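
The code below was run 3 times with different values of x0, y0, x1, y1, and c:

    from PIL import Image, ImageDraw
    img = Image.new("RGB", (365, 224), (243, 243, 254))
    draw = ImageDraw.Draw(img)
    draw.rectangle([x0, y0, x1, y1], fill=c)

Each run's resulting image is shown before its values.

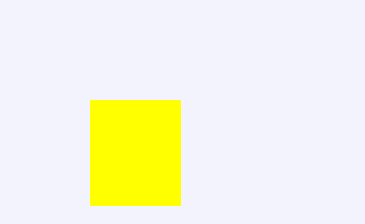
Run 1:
x0 = 90; y0 = 100; x1 = 180; y1 = 205; c = 'yellow'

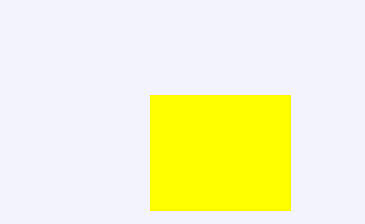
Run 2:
x0 = 150
y0 = 95
x1 = 290
y1 = 210
c = 'yellow'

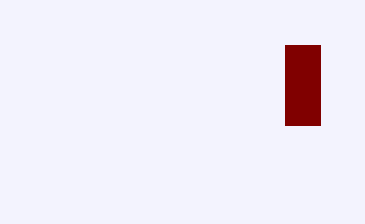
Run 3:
x0 = 285
y0 = 45
x1 = 320
y1 = 125
c = 'maroon'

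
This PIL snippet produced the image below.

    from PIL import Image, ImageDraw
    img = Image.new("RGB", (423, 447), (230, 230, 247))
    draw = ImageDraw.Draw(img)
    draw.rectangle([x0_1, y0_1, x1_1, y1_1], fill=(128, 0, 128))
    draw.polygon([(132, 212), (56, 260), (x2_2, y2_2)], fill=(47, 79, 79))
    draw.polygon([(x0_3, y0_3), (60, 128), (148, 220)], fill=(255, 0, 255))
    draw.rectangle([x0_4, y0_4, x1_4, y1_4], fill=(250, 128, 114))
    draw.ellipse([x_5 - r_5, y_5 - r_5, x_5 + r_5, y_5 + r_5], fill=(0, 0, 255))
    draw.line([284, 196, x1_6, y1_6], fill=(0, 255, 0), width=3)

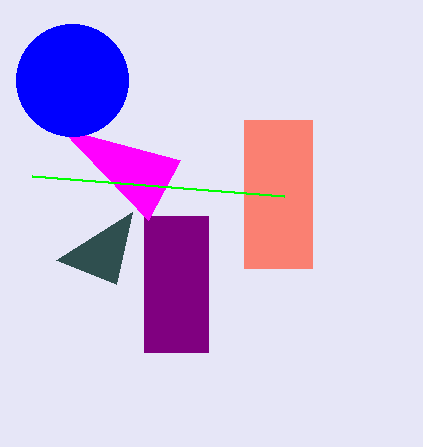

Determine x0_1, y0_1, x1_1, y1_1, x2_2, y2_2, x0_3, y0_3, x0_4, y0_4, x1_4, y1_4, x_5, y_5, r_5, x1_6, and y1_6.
x0_1 = 144
y0_1 = 216
x1_1 = 208
y1_1 = 352
x2_2 = 116
y2_2 = 284
x0_3 = 180
y0_3 = 160
x0_4 = 244
y0_4 = 120
x1_4 = 312
y1_4 = 268
x_5 = 72
y_5 = 80
r_5 = 56
x1_6 = 32
y1_6 = 176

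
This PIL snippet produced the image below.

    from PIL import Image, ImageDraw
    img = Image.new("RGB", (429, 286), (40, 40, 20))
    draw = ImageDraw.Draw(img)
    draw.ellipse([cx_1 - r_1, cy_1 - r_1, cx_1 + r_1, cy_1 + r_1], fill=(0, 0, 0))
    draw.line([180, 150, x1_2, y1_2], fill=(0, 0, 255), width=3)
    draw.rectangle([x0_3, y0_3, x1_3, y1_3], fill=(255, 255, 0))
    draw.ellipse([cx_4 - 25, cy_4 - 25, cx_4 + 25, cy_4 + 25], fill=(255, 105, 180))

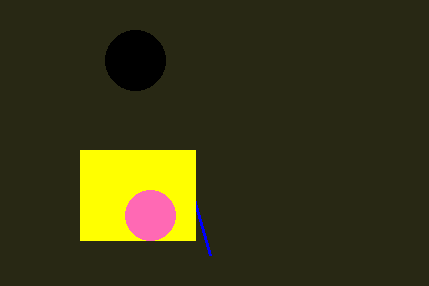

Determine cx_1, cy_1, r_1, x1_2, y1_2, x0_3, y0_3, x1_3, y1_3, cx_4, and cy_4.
cx_1 = 135
cy_1 = 60
r_1 = 30
x1_2 = 210
y1_2 = 255
x0_3 = 80
y0_3 = 150
x1_3 = 195
y1_3 = 240
cx_4 = 150
cy_4 = 215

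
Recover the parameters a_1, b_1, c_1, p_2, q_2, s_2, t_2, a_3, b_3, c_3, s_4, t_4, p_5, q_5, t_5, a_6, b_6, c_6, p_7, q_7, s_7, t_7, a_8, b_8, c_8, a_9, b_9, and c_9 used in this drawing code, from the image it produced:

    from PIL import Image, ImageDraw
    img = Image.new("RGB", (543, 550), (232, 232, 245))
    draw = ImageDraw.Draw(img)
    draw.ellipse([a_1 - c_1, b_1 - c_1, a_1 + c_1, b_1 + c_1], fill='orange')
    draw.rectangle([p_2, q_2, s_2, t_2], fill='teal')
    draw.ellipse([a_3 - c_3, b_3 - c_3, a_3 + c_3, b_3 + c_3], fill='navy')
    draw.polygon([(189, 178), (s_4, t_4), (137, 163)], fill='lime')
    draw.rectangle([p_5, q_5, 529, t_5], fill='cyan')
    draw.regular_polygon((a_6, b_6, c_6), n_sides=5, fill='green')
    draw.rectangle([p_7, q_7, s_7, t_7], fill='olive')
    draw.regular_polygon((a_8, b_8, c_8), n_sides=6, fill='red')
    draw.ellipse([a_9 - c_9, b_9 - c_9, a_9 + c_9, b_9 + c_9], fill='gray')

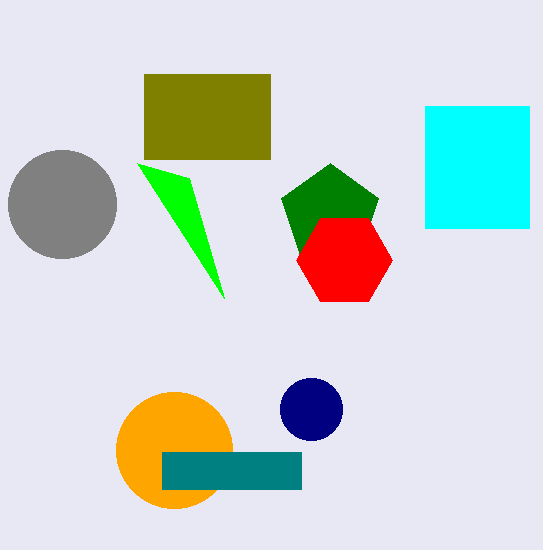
a_1 = 174, b_1 = 450, c_1 = 58, p_2 = 162, q_2 = 452, s_2 = 301, t_2 = 489, a_3 = 311, b_3 = 409, c_3 = 31, s_4 = 224, t_4 = 298, p_5 = 425, q_5 = 106, t_5 = 228, a_6 = 330, b_6 = 214, c_6 = 51, p_7 = 144, q_7 = 74, s_7 = 270, t_7 = 159, a_8 = 344, b_8 = 260, c_8 = 48, a_9 = 62, b_9 = 204, c_9 = 54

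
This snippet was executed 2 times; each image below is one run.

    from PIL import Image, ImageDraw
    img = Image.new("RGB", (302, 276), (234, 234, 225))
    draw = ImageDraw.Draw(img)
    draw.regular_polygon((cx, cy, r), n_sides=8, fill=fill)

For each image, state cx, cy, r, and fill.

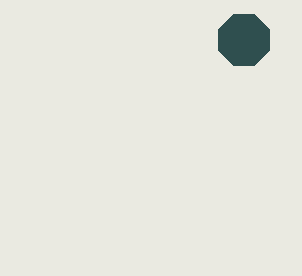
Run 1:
cx = 244
cy = 40
r = 28
fill = 'darkslategray'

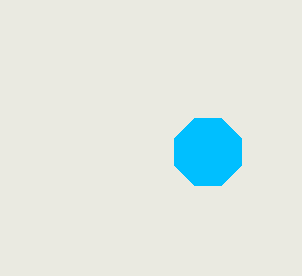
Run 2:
cx = 208, cy = 152, r = 36, fill = 'deepskyblue'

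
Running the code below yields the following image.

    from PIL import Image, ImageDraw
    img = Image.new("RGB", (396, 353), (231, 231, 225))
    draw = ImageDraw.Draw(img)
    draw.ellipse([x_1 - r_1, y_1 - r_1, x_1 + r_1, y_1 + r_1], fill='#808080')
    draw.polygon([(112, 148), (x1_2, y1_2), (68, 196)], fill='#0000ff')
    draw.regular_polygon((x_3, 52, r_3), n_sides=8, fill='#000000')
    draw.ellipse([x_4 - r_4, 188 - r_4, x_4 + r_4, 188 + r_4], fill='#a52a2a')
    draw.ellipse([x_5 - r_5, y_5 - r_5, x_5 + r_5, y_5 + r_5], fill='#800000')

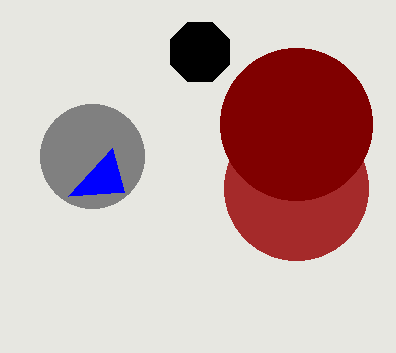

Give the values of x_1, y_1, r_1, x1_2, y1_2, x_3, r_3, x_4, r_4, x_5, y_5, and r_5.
x_1 = 92; y_1 = 156; r_1 = 52; x1_2 = 124; y1_2 = 192; x_3 = 200; r_3 = 32; x_4 = 296; r_4 = 72; x_5 = 296; y_5 = 124; r_5 = 76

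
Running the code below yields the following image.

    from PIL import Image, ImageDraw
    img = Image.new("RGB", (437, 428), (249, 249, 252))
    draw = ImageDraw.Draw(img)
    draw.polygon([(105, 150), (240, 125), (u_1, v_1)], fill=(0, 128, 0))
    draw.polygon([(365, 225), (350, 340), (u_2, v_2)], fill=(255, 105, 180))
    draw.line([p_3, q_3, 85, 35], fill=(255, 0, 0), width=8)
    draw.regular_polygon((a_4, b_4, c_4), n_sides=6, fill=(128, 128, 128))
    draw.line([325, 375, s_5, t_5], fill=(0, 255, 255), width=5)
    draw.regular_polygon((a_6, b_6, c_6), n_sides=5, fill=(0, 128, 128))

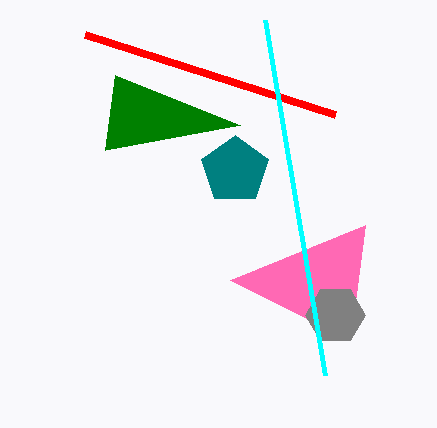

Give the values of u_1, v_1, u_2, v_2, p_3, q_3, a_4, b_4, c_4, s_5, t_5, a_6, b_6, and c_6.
u_1 = 115; v_1 = 75; u_2 = 230; v_2 = 280; p_3 = 335; q_3 = 115; a_4 = 335; b_4 = 315; c_4 = 30; s_5 = 265; t_5 = 20; a_6 = 235; b_6 = 170; c_6 = 35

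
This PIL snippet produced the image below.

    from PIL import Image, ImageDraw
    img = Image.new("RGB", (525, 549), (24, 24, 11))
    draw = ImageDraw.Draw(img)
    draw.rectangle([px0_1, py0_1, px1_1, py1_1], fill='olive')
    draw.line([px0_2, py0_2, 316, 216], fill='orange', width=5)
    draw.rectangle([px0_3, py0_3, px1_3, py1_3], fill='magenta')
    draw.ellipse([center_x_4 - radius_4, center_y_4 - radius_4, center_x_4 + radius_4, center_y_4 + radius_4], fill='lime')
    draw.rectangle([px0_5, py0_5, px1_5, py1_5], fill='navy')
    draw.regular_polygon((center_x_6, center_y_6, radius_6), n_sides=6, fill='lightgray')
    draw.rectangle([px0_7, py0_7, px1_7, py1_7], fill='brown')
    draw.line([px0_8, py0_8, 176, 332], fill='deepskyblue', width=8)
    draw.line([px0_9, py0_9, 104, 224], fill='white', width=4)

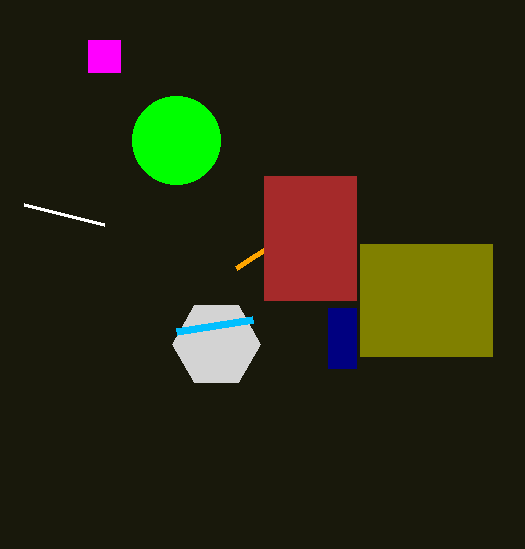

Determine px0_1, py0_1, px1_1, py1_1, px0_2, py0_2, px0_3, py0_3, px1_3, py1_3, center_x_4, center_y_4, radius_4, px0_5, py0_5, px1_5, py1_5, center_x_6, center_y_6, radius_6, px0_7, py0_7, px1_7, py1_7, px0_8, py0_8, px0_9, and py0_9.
px0_1 = 360; py0_1 = 244; px1_1 = 492; py1_1 = 356; px0_2 = 236; py0_2 = 268; px0_3 = 88; py0_3 = 40; px1_3 = 120; py1_3 = 72; center_x_4 = 176; center_y_4 = 140; radius_4 = 44; px0_5 = 328; py0_5 = 308; px1_5 = 356; py1_5 = 368; center_x_6 = 216; center_y_6 = 344; radius_6 = 44; px0_7 = 264; py0_7 = 176; px1_7 = 356; py1_7 = 300; px0_8 = 252; py0_8 = 320; px0_9 = 24; py0_9 = 204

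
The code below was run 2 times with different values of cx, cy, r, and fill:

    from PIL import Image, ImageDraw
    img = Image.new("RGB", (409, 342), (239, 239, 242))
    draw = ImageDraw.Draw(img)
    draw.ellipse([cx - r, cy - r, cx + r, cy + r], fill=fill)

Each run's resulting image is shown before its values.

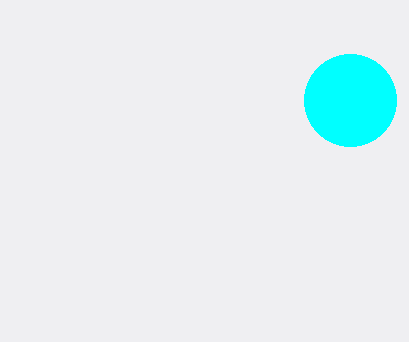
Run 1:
cx = 350; cy = 100; r = 46; fill = 'cyan'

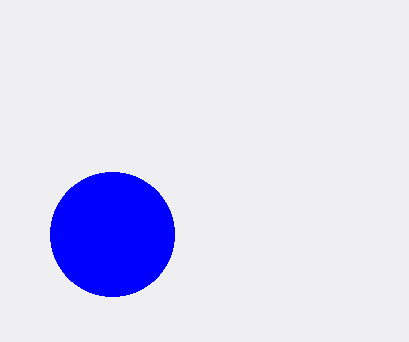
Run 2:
cx = 112; cy = 234; r = 62; fill = 'blue'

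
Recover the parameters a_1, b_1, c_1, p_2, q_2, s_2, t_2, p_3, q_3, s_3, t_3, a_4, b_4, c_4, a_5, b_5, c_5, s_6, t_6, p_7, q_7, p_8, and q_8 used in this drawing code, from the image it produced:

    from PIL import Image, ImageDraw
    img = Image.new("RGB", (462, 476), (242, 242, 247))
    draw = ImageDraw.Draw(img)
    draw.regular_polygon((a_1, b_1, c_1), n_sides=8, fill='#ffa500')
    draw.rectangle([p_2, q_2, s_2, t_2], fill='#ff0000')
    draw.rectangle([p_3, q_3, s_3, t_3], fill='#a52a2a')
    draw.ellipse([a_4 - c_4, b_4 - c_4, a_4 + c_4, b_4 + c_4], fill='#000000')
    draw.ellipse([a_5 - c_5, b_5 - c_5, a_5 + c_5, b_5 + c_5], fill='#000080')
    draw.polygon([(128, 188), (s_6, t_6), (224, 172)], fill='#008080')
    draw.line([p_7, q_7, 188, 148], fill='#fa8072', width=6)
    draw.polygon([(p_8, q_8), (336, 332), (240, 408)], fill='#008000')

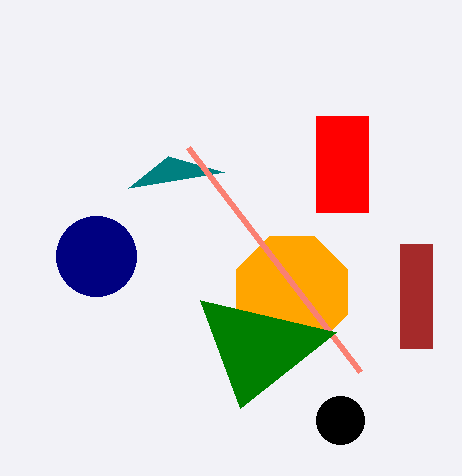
a_1 = 292
b_1 = 292
c_1 = 60
p_2 = 316
q_2 = 116
s_2 = 368
t_2 = 212
p_3 = 400
q_3 = 244
s_3 = 432
t_3 = 348
a_4 = 340
b_4 = 420
c_4 = 24
a_5 = 96
b_5 = 256
c_5 = 40
s_6 = 168
t_6 = 156
p_7 = 360
q_7 = 372
p_8 = 200
q_8 = 300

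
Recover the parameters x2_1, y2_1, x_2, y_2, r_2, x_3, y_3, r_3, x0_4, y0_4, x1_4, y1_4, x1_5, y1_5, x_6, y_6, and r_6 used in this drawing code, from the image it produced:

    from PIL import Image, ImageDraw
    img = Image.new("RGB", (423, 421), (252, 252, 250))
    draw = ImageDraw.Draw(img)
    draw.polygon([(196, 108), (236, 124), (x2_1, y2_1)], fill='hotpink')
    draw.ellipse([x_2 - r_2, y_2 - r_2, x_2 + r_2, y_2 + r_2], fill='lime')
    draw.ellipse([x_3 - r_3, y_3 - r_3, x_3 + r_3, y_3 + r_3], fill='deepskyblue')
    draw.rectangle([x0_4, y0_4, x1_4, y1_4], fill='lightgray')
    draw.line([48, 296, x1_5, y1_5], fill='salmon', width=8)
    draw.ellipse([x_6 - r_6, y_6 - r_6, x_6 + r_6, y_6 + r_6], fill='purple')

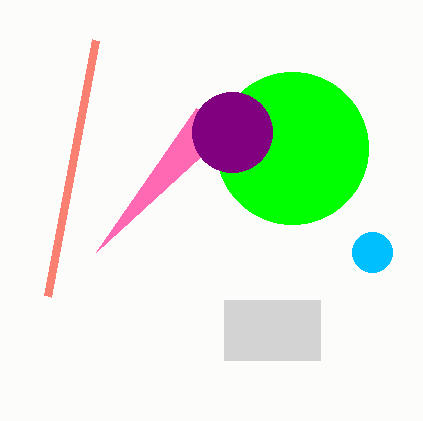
x2_1 = 96, y2_1 = 252, x_2 = 292, y_2 = 148, r_2 = 76, x_3 = 372, y_3 = 252, r_3 = 20, x0_4 = 224, y0_4 = 300, x1_4 = 320, y1_4 = 360, x1_5 = 96, y1_5 = 40, x_6 = 232, y_6 = 132, r_6 = 40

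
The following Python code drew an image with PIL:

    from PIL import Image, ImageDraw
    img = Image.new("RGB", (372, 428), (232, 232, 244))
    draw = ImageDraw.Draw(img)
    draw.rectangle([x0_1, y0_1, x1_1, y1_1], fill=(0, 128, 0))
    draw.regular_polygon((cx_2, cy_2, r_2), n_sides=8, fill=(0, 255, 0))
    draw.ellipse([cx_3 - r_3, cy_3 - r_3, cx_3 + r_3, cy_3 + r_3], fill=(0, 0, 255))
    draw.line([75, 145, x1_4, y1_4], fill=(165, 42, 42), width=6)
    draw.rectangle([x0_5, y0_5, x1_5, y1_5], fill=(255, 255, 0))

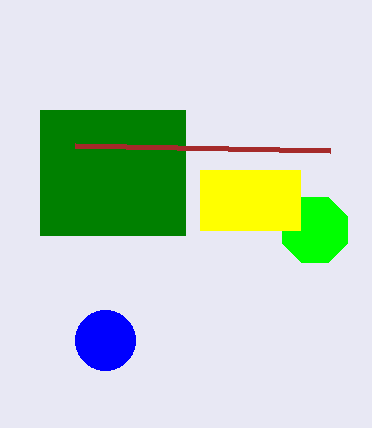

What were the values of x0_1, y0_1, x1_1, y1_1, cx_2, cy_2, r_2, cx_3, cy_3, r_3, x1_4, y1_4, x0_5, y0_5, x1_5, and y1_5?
x0_1 = 40; y0_1 = 110; x1_1 = 185; y1_1 = 235; cx_2 = 315; cy_2 = 230; r_2 = 35; cx_3 = 105; cy_3 = 340; r_3 = 30; x1_4 = 330; y1_4 = 150; x0_5 = 200; y0_5 = 170; x1_5 = 300; y1_5 = 230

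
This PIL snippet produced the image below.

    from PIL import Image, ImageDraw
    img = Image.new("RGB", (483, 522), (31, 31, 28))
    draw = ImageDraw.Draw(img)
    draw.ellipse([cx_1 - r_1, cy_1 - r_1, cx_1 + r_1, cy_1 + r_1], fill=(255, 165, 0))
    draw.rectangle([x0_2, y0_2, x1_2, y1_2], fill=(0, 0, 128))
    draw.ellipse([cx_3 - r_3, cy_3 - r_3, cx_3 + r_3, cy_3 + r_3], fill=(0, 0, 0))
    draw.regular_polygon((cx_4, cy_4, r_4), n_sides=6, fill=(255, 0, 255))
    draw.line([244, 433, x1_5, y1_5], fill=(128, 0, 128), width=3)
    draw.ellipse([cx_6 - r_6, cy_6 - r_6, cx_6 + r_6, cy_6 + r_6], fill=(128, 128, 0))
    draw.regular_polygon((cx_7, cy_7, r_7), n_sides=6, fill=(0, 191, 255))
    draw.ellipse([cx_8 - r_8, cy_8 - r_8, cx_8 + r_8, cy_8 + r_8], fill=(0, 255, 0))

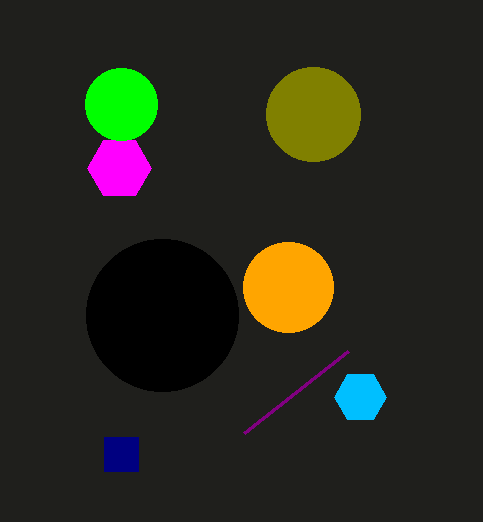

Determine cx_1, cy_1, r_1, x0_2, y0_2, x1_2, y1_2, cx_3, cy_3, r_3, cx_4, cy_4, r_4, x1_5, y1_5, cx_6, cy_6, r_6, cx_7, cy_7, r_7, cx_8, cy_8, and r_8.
cx_1 = 288; cy_1 = 287; r_1 = 45; x0_2 = 104; y0_2 = 437; x1_2 = 138; y1_2 = 471; cx_3 = 162; cy_3 = 315; r_3 = 76; cx_4 = 119; cy_4 = 168; r_4 = 32; x1_5 = 348; y1_5 = 351; cx_6 = 313; cy_6 = 114; r_6 = 47; cx_7 = 360; cy_7 = 397; r_7 = 26; cx_8 = 121; cy_8 = 104; r_8 = 36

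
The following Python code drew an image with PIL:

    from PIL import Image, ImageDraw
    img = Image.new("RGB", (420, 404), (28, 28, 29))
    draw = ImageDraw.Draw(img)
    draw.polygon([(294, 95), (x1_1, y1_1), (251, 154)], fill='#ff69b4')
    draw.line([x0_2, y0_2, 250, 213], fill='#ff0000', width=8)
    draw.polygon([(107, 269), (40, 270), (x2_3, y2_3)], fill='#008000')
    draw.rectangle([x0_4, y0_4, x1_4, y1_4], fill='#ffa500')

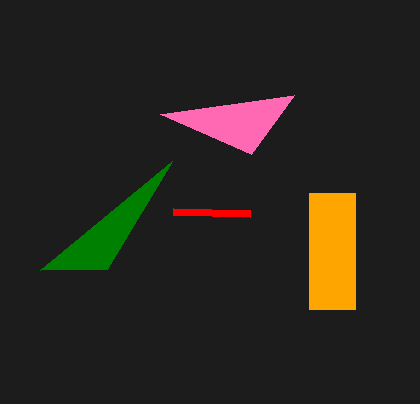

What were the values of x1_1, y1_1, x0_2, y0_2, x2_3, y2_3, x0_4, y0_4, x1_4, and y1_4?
x1_1 = 160; y1_1 = 114; x0_2 = 173; y0_2 = 211; x2_3 = 172; y2_3 = 161; x0_4 = 309; y0_4 = 193; x1_4 = 355; y1_4 = 309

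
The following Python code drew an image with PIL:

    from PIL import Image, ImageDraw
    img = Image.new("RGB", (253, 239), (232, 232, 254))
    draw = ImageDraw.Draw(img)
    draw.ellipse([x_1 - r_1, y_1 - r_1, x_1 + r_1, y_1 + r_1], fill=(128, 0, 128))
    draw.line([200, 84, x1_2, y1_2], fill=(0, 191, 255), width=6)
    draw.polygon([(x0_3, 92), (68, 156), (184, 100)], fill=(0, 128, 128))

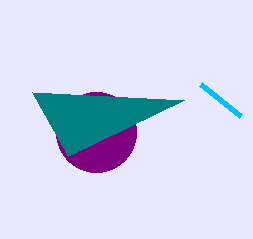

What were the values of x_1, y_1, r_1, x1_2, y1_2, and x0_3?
x_1 = 96; y_1 = 132; r_1 = 40; x1_2 = 240; y1_2 = 116; x0_3 = 32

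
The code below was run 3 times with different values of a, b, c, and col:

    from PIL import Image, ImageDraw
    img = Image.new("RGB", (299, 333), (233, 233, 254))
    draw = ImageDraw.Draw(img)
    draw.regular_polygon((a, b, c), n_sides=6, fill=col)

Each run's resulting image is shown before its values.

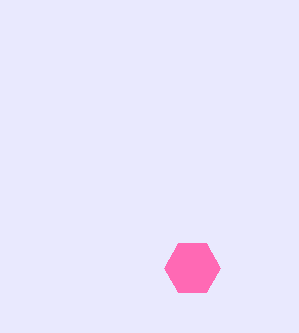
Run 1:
a = 192; b = 268; c = 28; col = 'hotpink'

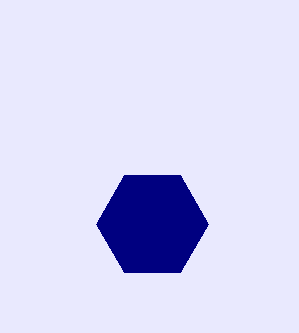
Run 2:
a = 152; b = 224; c = 56; col = 'navy'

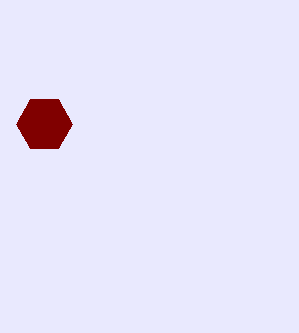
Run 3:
a = 44; b = 124; c = 28; col = 'maroon'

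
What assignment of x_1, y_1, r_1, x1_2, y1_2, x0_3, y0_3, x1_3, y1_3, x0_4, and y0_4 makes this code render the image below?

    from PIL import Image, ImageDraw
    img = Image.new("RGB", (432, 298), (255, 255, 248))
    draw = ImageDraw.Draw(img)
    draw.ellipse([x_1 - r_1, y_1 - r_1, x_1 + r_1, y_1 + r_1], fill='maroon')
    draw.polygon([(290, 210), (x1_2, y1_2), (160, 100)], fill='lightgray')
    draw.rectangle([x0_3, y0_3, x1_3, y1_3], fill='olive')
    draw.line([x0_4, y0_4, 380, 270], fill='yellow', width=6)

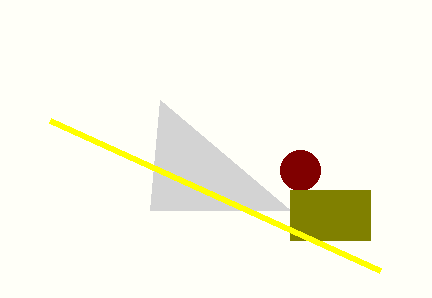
x_1 = 300, y_1 = 170, r_1 = 20, x1_2 = 150, y1_2 = 210, x0_3 = 290, y0_3 = 190, x1_3 = 370, y1_3 = 240, x0_4 = 50, y0_4 = 120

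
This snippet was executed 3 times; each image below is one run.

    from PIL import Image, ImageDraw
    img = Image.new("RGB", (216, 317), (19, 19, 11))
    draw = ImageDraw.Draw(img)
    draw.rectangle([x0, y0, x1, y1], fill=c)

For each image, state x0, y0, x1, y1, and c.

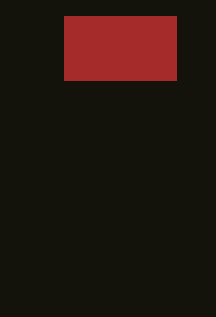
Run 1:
x0 = 64
y0 = 16
x1 = 176
y1 = 80
c = 'brown'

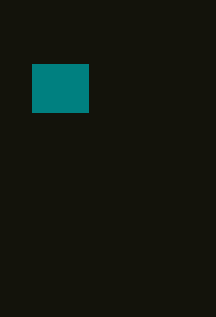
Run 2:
x0 = 32, y0 = 64, x1 = 88, y1 = 112, c = 'teal'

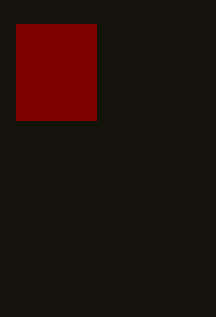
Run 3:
x0 = 16, y0 = 24, x1 = 96, y1 = 120, c = 'maroon'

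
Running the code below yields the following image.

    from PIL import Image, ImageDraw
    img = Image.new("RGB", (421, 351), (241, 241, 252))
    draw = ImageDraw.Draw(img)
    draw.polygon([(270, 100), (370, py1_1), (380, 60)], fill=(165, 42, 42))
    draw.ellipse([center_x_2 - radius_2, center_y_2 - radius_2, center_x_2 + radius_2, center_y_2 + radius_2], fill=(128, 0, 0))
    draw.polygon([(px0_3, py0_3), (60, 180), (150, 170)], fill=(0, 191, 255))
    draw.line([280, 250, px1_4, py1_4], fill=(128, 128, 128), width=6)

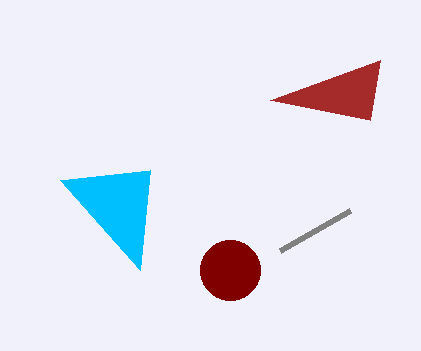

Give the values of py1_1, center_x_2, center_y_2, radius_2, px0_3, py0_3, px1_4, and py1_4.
py1_1 = 120; center_x_2 = 230; center_y_2 = 270; radius_2 = 30; px0_3 = 140; py0_3 = 270; px1_4 = 350; py1_4 = 210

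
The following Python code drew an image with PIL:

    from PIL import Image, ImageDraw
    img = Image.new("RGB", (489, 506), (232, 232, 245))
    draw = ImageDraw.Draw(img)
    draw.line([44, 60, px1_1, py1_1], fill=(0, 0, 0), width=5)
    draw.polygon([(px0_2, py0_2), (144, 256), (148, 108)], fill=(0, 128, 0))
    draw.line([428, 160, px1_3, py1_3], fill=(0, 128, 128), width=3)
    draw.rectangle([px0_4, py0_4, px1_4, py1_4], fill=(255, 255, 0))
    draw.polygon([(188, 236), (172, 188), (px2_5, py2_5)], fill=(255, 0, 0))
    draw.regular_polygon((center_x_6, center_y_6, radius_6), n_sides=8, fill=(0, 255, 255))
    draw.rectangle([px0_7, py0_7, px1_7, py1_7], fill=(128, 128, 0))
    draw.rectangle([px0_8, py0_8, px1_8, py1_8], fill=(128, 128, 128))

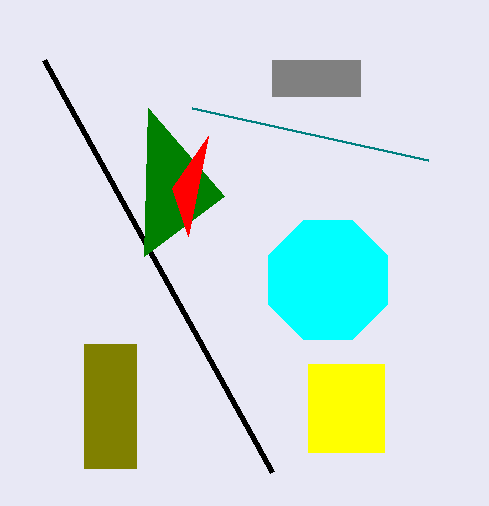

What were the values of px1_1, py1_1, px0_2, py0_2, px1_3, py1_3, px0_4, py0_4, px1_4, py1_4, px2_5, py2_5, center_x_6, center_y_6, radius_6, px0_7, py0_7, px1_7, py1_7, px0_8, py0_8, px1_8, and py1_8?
px1_1 = 272; py1_1 = 472; px0_2 = 224; py0_2 = 196; px1_3 = 192; py1_3 = 108; px0_4 = 308; py0_4 = 364; px1_4 = 384; py1_4 = 452; px2_5 = 208; py2_5 = 136; center_x_6 = 328; center_y_6 = 280; radius_6 = 64; px0_7 = 84; py0_7 = 344; px1_7 = 136; py1_7 = 468; px0_8 = 272; py0_8 = 60; px1_8 = 360; py1_8 = 96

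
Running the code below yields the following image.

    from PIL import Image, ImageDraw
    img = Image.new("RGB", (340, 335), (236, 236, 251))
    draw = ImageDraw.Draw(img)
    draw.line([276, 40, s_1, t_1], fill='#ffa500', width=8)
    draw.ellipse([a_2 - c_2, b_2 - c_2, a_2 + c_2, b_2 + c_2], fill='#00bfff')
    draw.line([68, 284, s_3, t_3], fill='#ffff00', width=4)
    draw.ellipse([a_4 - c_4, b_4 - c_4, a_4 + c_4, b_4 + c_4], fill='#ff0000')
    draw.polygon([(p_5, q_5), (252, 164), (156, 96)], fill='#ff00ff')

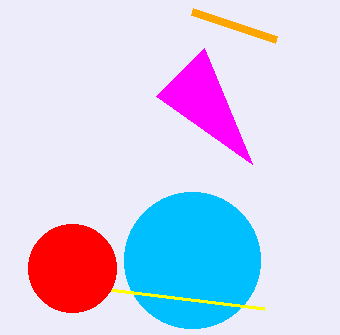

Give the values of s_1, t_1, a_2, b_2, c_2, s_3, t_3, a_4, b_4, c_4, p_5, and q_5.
s_1 = 192
t_1 = 12
a_2 = 192
b_2 = 260
c_2 = 68
s_3 = 264
t_3 = 308
a_4 = 72
b_4 = 268
c_4 = 44
p_5 = 204
q_5 = 48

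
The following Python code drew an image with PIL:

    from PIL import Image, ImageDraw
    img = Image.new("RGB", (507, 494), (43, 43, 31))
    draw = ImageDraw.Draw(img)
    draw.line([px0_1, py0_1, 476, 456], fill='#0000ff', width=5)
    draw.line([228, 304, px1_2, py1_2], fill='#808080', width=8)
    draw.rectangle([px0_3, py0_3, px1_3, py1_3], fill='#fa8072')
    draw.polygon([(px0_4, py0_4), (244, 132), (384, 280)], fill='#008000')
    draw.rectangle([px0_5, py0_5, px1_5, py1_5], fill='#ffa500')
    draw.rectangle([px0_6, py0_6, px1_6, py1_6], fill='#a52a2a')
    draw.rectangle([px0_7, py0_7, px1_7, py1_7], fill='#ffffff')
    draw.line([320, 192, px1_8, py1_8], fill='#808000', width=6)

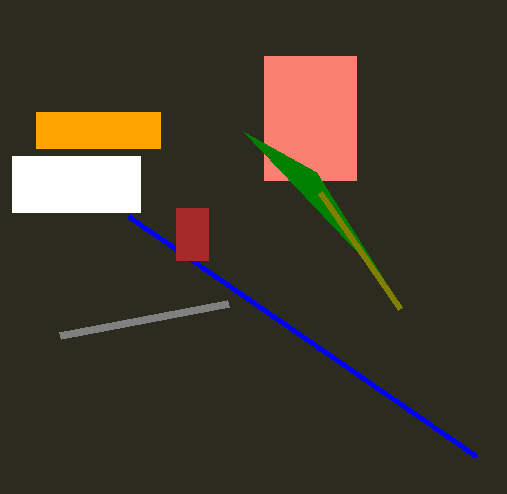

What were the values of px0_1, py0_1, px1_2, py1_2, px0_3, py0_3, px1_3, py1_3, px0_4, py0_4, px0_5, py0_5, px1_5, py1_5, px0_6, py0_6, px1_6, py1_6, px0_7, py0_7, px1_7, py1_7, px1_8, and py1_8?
px0_1 = 128
py0_1 = 216
px1_2 = 60
py1_2 = 336
px0_3 = 264
py0_3 = 56
px1_3 = 356
py1_3 = 180
px0_4 = 316
py0_4 = 172
px0_5 = 36
py0_5 = 112
px1_5 = 160
py1_5 = 148
px0_6 = 176
py0_6 = 208
px1_6 = 208
py1_6 = 260
px0_7 = 12
py0_7 = 156
px1_7 = 140
py1_7 = 212
px1_8 = 400
py1_8 = 308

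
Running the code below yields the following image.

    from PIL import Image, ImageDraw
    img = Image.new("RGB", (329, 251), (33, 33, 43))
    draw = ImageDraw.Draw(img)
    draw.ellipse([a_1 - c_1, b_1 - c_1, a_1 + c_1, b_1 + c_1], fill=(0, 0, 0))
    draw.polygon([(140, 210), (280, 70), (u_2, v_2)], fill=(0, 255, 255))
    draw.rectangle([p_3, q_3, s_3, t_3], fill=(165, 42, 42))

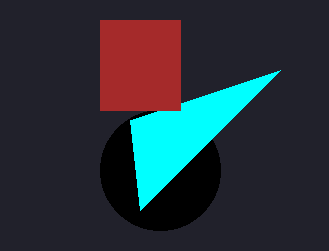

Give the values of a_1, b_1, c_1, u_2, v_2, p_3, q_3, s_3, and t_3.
a_1 = 160; b_1 = 170; c_1 = 60; u_2 = 130; v_2 = 120; p_3 = 100; q_3 = 20; s_3 = 180; t_3 = 110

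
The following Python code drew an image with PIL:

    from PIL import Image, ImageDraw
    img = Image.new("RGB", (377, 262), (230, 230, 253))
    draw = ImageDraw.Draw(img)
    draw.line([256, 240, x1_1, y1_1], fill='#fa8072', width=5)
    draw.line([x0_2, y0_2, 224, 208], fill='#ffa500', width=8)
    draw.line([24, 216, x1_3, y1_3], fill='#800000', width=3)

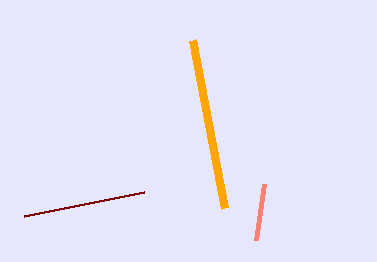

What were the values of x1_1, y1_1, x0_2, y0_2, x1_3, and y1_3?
x1_1 = 264
y1_1 = 184
x0_2 = 192
y0_2 = 40
x1_3 = 144
y1_3 = 192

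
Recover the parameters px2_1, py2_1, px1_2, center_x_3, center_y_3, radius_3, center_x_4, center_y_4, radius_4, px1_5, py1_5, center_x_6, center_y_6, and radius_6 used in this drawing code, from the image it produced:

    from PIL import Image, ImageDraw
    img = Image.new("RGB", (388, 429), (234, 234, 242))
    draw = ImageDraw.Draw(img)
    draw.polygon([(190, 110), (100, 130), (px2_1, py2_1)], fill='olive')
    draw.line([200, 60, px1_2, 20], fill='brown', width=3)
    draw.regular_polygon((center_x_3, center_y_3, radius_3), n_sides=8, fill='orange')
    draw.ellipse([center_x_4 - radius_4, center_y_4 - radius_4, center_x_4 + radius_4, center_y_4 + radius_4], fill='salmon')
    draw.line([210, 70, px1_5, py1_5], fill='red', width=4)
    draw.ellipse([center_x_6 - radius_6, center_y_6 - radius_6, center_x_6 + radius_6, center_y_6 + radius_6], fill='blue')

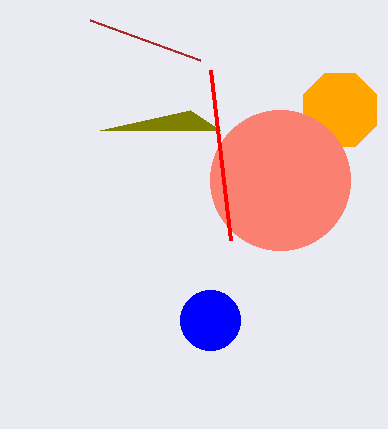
px2_1 = 220
py2_1 = 130
px1_2 = 90
center_x_3 = 340
center_y_3 = 110
radius_3 = 40
center_x_4 = 280
center_y_4 = 180
radius_4 = 70
px1_5 = 230
py1_5 = 240
center_x_6 = 210
center_y_6 = 320
radius_6 = 30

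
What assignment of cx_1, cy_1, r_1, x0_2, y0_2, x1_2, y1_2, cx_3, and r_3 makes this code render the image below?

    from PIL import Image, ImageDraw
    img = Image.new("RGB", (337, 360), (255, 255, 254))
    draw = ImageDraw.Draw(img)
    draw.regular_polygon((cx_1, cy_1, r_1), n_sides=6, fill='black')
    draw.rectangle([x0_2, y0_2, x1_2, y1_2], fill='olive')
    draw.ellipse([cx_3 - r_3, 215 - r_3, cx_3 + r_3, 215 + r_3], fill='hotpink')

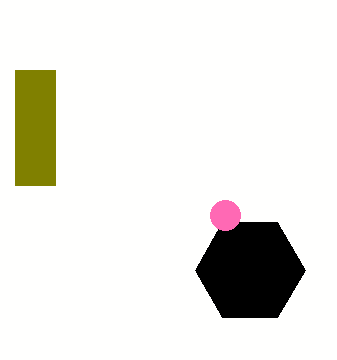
cx_1 = 250, cy_1 = 270, r_1 = 55, x0_2 = 15, y0_2 = 70, x1_2 = 55, y1_2 = 185, cx_3 = 225, r_3 = 15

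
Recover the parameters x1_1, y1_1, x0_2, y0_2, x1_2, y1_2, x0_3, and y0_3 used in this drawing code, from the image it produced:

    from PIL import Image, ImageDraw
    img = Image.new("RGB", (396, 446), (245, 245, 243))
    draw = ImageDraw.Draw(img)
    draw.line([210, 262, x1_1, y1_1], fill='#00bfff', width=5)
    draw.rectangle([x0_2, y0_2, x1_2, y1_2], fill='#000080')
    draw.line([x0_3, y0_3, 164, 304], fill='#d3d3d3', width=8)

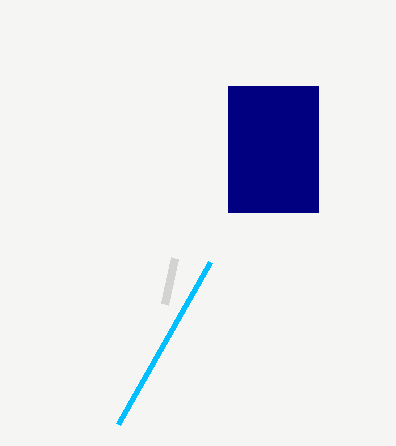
x1_1 = 118
y1_1 = 424
x0_2 = 228
y0_2 = 86
x1_2 = 318
y1_2 = 212
x0_3 = 174
y0_3 = 258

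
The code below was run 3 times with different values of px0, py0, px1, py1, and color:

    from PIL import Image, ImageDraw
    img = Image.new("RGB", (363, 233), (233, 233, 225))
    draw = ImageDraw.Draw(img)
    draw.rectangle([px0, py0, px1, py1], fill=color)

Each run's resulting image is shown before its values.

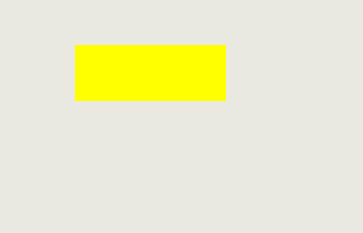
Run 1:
px0 = 75, py0 = 45, px1 = 225, py1 = 100, color = 'yellow'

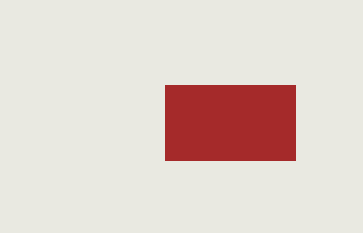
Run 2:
px0 = 165
py0 = 85
px1 = 295
py1 = 160
color = 'brown'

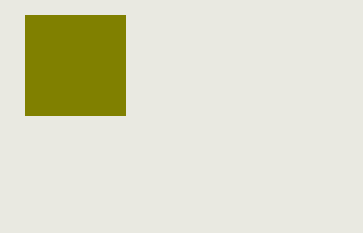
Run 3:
px0 = 25, py0 = 15, px1 = 125, py1 = 115, color = 'olive'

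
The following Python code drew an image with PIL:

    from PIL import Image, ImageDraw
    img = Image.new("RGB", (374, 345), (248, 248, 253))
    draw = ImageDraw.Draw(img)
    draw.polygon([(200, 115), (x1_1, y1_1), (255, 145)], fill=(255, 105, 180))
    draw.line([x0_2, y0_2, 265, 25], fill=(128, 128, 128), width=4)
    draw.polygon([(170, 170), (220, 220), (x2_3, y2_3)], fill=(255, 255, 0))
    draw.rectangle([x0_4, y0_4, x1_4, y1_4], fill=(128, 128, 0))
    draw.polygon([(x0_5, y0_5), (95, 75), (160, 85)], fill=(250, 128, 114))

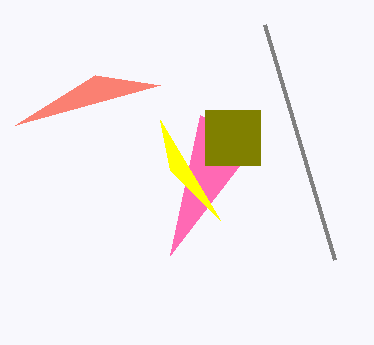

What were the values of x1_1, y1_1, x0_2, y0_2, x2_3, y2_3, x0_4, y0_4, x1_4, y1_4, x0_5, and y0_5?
x1_1 = 170
y1_1 = 255
x0_2 = 335
y0_2 = 260
x2_3 = 160
y2_3 = 120
x0_4 = 205
y0_4 = 110
x1_4 = 260
y1_4 = 165
x0_5 = 15
y0_5 = 125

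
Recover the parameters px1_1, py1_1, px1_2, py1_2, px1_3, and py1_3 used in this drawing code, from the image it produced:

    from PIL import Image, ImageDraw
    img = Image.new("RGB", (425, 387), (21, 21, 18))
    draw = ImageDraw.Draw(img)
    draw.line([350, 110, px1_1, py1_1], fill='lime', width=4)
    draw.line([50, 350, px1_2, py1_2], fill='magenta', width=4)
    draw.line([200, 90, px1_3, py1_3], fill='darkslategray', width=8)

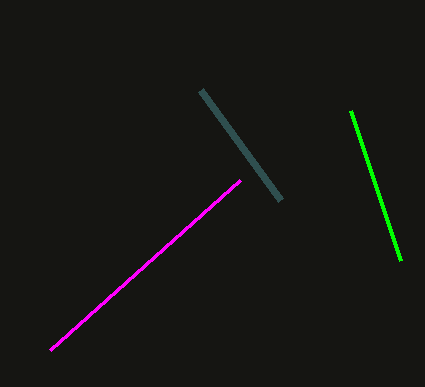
px1_1 = 400
py1_1 = 260
px1_2 = 240
py1_2 = 180
px1_3 = 280
py1_3 = 200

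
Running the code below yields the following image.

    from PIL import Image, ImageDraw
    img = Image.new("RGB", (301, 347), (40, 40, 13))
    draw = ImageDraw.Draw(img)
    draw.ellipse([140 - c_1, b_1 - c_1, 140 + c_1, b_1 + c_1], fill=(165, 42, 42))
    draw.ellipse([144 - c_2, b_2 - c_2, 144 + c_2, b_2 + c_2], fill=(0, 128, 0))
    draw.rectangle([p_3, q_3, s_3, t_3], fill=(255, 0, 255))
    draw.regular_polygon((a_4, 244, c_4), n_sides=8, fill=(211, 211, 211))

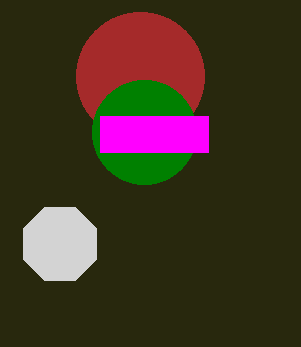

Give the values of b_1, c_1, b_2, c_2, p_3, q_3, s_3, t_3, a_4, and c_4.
b_1 = 76; c_1 = 64; b_2 = 132; c_2 = 52; p_3 = 100; q_3 = 116; s_3 = 208; t_3 = 152; a_4 = 60; c_4 = 40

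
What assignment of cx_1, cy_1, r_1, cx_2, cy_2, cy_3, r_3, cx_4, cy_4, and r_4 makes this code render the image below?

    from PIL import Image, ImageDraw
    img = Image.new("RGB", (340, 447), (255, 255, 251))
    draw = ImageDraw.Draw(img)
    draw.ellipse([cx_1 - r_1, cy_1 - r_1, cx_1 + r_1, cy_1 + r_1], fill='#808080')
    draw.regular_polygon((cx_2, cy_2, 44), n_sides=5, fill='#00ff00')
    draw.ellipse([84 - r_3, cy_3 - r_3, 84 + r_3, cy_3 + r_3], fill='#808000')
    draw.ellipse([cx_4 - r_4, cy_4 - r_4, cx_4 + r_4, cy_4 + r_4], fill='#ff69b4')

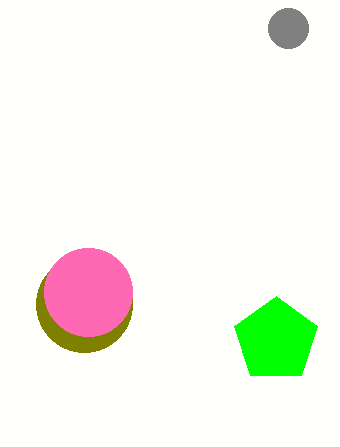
cx_1 = 288; cy_1 = 28; r_1 = 20; cx_2 = 276; cy_2 = 340; cy_3 = 304; r_3 = 48; cx_4 = 88; cy_4 = 292; r_4 = 44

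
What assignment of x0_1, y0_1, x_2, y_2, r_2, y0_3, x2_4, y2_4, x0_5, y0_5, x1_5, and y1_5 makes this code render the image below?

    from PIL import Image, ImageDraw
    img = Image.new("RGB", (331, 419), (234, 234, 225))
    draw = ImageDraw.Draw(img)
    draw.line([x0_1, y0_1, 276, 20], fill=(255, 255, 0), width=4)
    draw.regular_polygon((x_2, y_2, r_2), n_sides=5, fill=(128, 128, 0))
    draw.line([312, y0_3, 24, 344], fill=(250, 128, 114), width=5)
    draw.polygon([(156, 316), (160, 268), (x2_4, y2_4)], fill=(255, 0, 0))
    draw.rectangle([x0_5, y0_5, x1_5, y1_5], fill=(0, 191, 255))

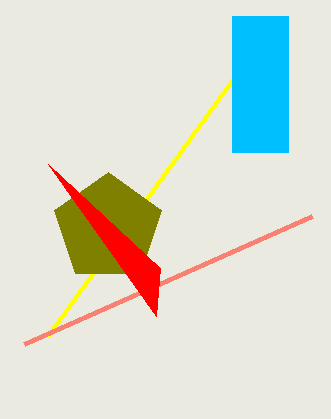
x0_1 = 48, y0_1 = 336, x_2 = 108, y_2 = 228, r_2 = 56, y0_3 = 216, x2_4 = 48, y2_4 = 164, x0_5 = 232, y0_5 = 16, x1_5 = 288, y1_5 = 152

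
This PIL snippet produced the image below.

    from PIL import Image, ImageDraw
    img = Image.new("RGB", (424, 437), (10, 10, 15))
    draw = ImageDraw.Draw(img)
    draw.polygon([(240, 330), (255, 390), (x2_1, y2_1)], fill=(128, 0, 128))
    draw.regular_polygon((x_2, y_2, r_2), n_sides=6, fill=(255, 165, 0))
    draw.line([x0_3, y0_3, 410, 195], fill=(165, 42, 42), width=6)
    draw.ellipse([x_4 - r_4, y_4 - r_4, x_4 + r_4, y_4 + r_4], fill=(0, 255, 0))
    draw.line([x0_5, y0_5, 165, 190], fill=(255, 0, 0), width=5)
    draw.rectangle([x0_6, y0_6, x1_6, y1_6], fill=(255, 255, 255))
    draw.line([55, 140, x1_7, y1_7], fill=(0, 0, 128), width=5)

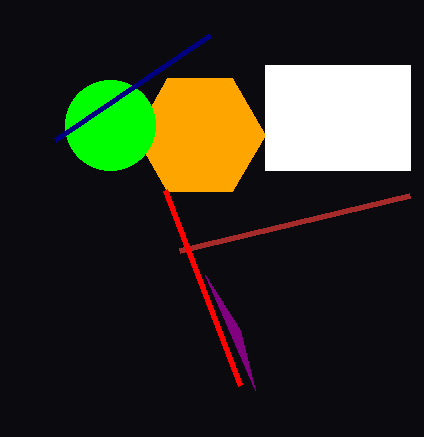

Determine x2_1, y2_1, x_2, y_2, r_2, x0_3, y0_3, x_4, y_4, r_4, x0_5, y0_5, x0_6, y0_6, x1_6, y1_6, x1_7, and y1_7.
x2_1 = 205; y2_1 = 275; x_2 = 200; y_2 = 135; r_2 = 65; x0_3 = 180; y0_3 = 250; x_4 = 110; y_4 = 125; r_4 = 45; x0_5 = 240; y0_5 = 385; x0_6 = 265; y0_6 = 65; x1_6 = 410; y1_6 = 170; x1_7 = 210; y1_7 = 35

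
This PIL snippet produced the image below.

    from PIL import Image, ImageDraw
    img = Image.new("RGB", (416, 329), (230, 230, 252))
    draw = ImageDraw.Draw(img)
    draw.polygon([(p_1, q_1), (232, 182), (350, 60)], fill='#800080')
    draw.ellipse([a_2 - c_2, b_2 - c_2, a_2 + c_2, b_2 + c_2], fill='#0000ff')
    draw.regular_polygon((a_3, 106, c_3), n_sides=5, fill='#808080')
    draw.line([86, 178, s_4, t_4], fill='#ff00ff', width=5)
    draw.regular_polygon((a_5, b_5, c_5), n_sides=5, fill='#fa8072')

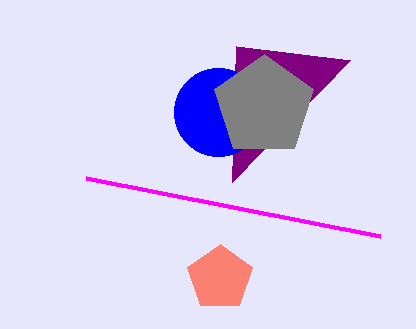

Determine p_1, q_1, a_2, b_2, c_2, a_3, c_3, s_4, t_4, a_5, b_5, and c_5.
p_1 = 236; q_1 = 46; a_2 = 218; b_2 = 112; c_2 = 44; a_3 = 264; c_3 = 52; s_4 = 380; t_4 = 236; a_5 = 220; b_5 = 278; c_5 = 34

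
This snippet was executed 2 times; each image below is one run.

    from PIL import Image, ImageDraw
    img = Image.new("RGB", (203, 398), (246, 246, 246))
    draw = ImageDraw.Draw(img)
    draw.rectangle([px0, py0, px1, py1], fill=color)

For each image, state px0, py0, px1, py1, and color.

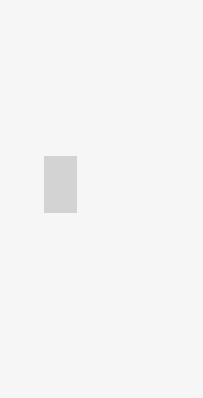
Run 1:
px0 = 44, py0 = 156, px1 = 76, py1 = 212, color = 'lightgray'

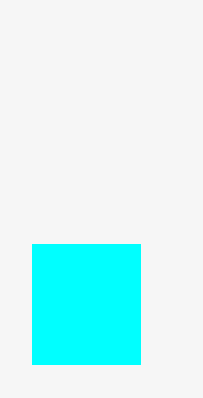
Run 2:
px0 = 32, py0 = 244, px1 = 140, py1 = 364, color = 'cyan'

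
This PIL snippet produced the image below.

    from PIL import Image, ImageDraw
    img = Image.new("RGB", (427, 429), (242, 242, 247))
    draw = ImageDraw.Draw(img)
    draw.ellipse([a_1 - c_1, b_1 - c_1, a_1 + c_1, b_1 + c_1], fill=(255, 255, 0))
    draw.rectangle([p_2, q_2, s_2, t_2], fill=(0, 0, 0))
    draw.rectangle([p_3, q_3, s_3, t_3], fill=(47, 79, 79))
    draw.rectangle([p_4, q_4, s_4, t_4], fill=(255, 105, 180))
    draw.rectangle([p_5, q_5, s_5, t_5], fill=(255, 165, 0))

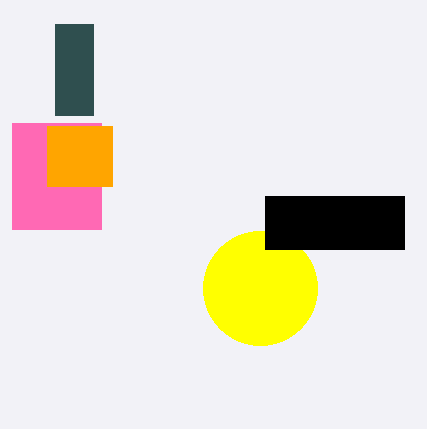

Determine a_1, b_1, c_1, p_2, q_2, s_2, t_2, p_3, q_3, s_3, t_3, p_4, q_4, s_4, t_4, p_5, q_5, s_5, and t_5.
a_1 = 260
b_1 = 288
c_1 = 57
p_2 = 265
q_2 = 196
s_2 = 404
t_2 = 249
p_3 = 55
q_3 = 24
s_3 = 93
t_3 = 115
p_4 = 12
q_4 = 123
s_4 = 101
t_4 = 229
p_5 = 47
q_5 = 126
s_5 = 112
t_5 = 186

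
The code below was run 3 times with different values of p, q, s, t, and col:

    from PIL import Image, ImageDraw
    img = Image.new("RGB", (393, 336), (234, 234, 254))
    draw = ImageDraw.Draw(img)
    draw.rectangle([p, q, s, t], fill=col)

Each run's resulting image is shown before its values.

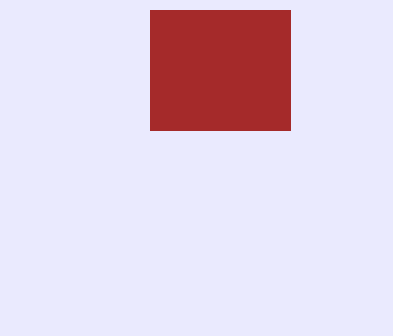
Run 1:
p = 150, q = 10, s = 290, t = 130, col = 'brown'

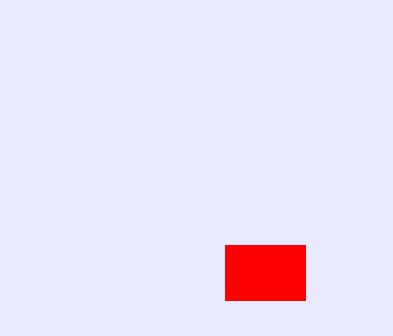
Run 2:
p = 225; q = 245; s = 305; t = 300; col = 'red'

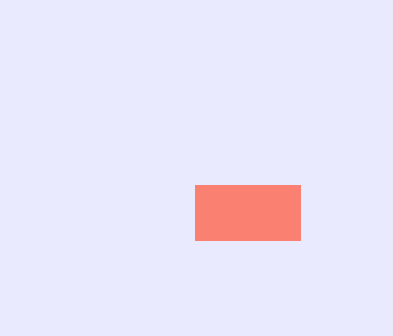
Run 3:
p = 195; q = 185; s = 300; t = 240; col = 'salmon'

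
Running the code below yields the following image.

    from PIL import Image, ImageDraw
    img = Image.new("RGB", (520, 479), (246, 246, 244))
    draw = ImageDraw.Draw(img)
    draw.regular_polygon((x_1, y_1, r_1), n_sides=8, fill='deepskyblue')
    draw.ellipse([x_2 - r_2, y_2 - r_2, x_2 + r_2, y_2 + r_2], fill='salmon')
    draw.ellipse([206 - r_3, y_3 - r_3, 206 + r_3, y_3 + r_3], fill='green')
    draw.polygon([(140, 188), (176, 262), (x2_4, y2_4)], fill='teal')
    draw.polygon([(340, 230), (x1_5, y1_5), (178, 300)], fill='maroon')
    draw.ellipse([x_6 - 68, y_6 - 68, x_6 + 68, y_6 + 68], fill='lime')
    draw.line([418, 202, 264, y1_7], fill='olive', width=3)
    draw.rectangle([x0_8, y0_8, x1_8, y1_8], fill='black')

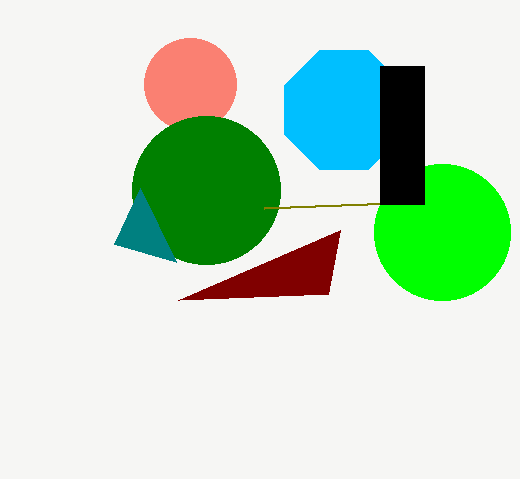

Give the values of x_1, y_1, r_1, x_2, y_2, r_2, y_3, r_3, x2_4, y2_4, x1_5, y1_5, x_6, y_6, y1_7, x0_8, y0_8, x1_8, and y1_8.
x_1 = 344
y_1 = 110
r_1 = 64
x_2 = 190
y_2 = 84
r_2 = 46
y_3 = 190
r_3 = 74
x2_4 = 114
y2_4 = 244
x1_5 = 328
y1_5 = 294
x_6 = 442
y_6 = 232
y1_7 = 208
x0_8 = 380
y0_8 = 66
x1_8 = 424
y1_8 = 204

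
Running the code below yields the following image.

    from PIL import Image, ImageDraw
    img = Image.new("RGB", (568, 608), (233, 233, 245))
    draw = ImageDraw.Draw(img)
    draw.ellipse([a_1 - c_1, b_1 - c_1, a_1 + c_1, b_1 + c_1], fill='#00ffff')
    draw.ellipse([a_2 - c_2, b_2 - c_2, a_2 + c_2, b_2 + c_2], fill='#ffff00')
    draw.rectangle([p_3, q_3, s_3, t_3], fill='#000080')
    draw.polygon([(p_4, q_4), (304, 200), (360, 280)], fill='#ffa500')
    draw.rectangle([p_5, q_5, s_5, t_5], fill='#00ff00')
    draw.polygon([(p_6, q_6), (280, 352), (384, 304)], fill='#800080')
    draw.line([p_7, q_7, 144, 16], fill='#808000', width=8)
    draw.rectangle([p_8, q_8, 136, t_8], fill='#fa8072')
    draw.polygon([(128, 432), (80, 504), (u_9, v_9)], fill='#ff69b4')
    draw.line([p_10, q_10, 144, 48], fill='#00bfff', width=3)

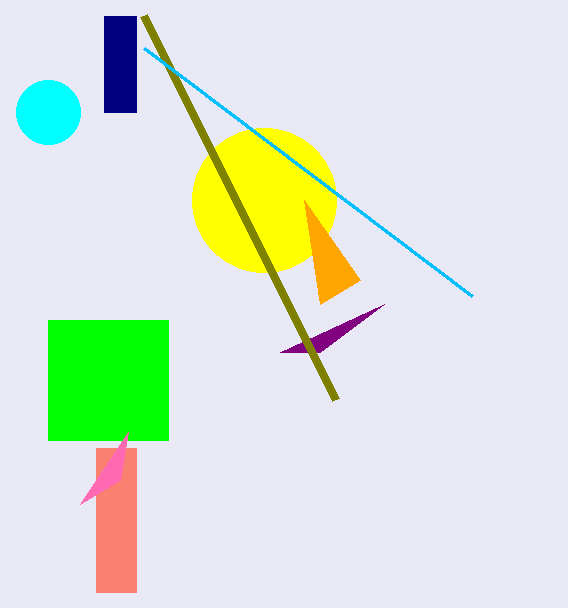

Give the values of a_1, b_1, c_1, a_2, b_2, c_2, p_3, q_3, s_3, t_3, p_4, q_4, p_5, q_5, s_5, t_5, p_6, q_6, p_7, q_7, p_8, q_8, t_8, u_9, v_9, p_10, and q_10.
a_1 = 48
b_1 = 112
c_1 = 32
a_2 = 264
b_2 = 200
c_2 = 72
p_3 = 104
q_3 = 16
s_3 = 136
t_3 = 112
p_4 = 320
q_4 = 304
p_5 = 48
q_5 = 320
s_5 = 168
t_5 = 440
p_6 = 320
q_6 = 352
p_7 = 336
q_7 = 400
p_8 = 96
q_8 = 448
t_8 = 592
u_9 = 120
v_9 = 480
p_10 = 472
q_10 = 296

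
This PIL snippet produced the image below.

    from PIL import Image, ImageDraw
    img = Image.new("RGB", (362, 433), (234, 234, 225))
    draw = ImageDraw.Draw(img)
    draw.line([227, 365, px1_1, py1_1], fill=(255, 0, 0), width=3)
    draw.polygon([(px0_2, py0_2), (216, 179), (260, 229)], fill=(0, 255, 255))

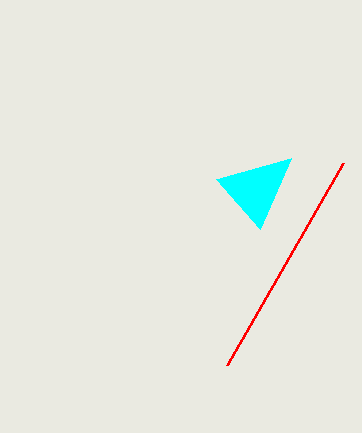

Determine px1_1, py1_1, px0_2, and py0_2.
px1_1 = 343
py1_1 = 163
px0_2 = 291
py0_2 = 158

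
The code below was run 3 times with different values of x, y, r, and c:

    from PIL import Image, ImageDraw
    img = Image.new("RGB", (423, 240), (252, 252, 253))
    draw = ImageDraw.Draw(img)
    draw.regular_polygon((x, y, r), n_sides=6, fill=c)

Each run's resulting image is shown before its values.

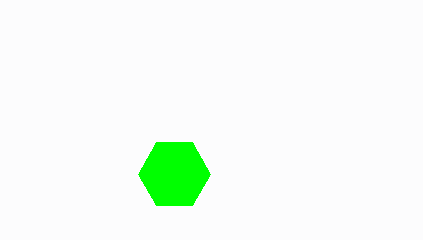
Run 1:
x = 174, y = 174, r = 36, c = 'lime'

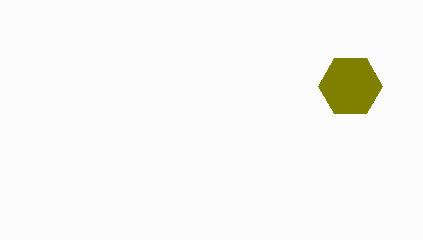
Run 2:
x = 350, y = 86, r = 32, c = 'olive'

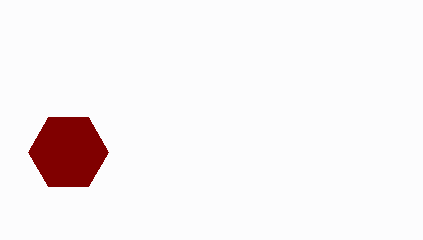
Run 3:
x = 68
y = 152
r = 40
c = 'maroon'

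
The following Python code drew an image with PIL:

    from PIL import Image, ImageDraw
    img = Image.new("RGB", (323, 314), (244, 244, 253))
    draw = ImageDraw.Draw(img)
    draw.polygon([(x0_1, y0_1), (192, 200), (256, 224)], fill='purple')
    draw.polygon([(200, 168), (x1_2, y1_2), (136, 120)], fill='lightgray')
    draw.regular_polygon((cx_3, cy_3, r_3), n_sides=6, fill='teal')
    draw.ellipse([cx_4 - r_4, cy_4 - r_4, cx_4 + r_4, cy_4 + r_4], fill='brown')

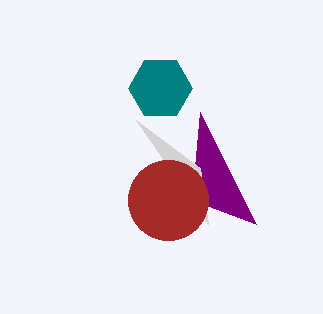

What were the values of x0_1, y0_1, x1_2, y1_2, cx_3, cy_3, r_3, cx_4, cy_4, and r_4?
x0_1 = 200; y0_1 = 112; x1_2 = 208; y1_2 = 224; cx_3 = 160; cy_3 = 88; r_3 = 32; cx_4 = 168; cy_4 = 200; r_4 = 40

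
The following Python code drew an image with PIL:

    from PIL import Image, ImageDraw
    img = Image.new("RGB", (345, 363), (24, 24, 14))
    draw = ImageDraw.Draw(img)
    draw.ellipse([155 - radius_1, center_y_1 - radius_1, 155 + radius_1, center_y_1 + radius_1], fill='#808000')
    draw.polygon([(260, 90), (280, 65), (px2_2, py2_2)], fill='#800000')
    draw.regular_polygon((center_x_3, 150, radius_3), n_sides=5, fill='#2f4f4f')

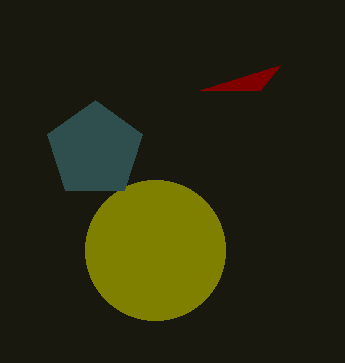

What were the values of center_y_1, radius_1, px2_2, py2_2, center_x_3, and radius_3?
center_y_1 = 250
radius_1 = 70
px2_2 = 200
py2_2 = 90
center_x_3 = 95
radius_3 = 50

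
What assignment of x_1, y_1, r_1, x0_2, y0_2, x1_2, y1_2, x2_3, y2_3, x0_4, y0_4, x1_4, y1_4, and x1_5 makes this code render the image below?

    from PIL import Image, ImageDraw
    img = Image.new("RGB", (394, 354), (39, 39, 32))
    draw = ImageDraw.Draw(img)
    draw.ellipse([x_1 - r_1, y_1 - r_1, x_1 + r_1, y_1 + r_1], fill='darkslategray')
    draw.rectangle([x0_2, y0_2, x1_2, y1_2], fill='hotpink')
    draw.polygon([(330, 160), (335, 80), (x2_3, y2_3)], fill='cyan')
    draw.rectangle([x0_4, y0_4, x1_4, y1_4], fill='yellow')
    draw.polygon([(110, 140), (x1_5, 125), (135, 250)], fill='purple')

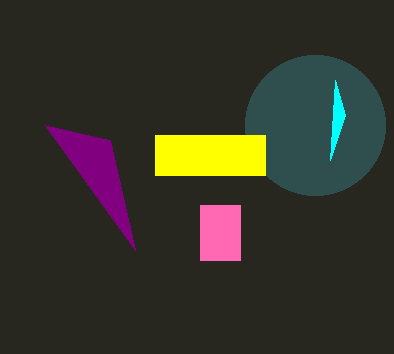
x_1 = 315
y_1 = 125
r_1 = 70
x0_2 = 200
y0_2 = 205
x1_2 = 240
y1_2 = 260
x2_3 = 345
y2_3 = 115
x0_4 = 155
y0_4 = 135
x1_4 = 265
y1_4 = 175
x1_5 = 45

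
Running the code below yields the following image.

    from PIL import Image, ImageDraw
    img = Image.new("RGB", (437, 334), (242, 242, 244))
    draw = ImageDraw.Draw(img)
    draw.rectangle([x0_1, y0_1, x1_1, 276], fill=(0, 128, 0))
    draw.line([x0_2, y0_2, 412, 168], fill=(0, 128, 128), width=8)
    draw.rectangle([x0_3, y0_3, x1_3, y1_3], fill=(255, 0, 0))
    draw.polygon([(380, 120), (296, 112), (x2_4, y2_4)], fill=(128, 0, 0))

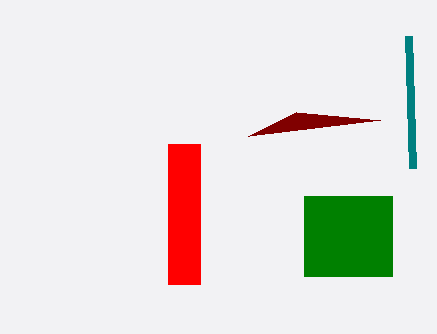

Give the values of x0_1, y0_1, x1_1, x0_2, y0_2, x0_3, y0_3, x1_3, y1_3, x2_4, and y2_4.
x0_1 = 304
y0_1 = 196
x1_1 = 392
x0_2 = 408
y0_2 = 36
x0_3 = 168
y0_3 = 144
x1_3 = 200
y1_3 = 284
x2_4 = 248
y2_4 = 136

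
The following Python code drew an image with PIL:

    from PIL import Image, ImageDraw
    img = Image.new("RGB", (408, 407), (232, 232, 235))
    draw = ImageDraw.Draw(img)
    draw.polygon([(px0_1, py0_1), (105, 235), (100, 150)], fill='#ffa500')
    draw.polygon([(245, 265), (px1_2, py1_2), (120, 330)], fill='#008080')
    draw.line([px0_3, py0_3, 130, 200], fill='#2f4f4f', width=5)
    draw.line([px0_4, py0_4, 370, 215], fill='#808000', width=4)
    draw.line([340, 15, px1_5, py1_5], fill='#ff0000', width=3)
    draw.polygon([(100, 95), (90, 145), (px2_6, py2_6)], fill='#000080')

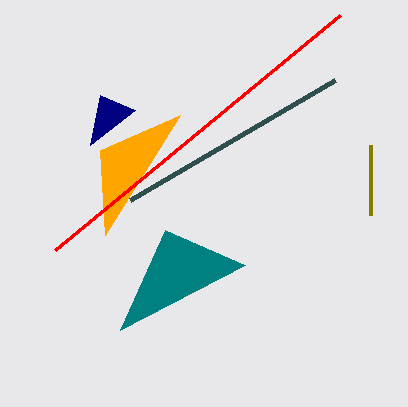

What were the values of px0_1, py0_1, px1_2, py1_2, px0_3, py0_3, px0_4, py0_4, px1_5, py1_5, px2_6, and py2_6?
px0_1 = 180
py0_1 = 115
px1_2 = 165
py1_2 = 230
px0_3 = 335
py0_3 = 80
px0_4 = 370
py0_4 = 145
px1_5 = 55
py1_5 = 250
px2_6 = 135
py2_6 = 110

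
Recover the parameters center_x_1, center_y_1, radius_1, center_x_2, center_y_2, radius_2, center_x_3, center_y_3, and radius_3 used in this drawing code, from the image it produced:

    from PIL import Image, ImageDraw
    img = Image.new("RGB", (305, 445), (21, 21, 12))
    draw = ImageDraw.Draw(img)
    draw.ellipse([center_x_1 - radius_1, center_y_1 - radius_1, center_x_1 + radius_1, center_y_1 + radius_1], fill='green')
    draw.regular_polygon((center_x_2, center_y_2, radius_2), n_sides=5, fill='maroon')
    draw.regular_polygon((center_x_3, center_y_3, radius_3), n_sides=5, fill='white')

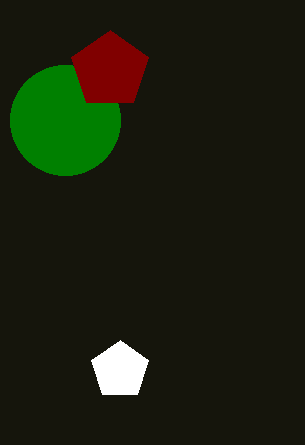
center_x_1 = 65; center_y_1 = 120; radius_1 = 55; center_x_2 = 110; center_y_2 = 70; radius_2 = 40; center_x_3 = 120; center_y_3 = 370; radius_3 = 30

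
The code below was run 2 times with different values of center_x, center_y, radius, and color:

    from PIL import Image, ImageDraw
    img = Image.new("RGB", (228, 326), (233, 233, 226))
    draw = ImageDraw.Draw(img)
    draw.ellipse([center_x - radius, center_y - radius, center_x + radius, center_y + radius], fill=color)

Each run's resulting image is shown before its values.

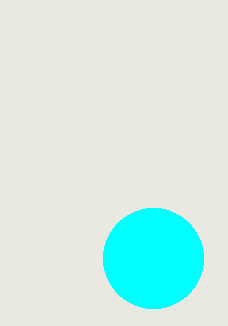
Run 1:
center_x = 153; center_y = 258; radius = 50; color = 'cyan'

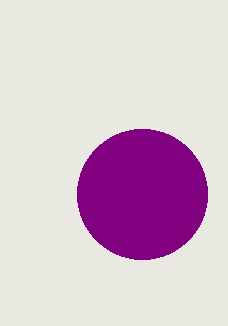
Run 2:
center_x = 142; center_y = 194; radius = 65; color = 'purple'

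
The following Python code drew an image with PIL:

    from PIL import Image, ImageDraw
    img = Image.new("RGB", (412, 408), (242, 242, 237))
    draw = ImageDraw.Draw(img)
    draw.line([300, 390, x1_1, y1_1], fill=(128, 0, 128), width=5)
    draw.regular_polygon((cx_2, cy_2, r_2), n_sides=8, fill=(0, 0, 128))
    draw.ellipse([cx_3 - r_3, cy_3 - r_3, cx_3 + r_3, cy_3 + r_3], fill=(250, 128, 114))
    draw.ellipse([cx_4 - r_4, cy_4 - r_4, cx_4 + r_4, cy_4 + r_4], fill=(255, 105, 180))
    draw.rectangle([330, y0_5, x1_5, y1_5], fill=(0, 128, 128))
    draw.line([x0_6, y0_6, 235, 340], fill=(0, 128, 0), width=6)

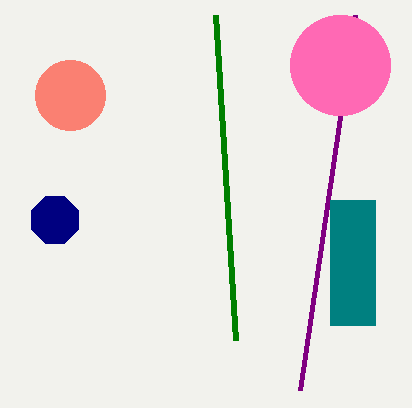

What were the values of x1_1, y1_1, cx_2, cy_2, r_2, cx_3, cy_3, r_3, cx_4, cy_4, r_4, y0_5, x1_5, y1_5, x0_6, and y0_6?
x1_1 = 355
y1_1 = 15
cx_2 = 55
cy_2 = 220
r_2 = 25
cx_3 = 70
cy_3 = 95
r_3 = 35
cx_4 = 340
cy_4 = 65
r_4 = 50
y0_5 = 200
x1_5 = 375
y1_5 = 325
x0_6 = 215
y0_6 = 15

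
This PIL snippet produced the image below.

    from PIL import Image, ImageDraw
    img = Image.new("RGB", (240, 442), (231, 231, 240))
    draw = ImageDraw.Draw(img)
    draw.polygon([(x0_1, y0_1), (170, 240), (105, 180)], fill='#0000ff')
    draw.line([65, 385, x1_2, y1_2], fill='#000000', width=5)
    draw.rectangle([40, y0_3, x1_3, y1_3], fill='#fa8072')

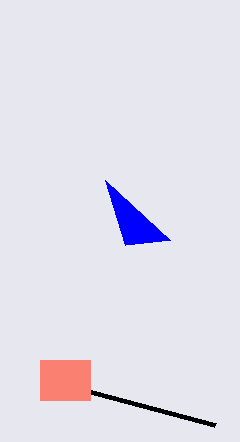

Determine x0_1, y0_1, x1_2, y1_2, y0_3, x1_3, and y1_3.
x0_1 = 125, y0_1 = 245, x1_2 = 215, y1_2 = 425, y0_3 = 360, x1_3 = 90, y1_3 = 400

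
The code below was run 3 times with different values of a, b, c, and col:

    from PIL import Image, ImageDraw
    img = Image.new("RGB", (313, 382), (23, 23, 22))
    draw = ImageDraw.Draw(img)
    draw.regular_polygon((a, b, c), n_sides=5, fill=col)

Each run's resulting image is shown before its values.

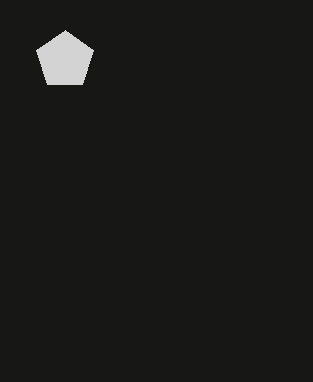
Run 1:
a = 65; b = 60; c = 30; col = 'lightgray'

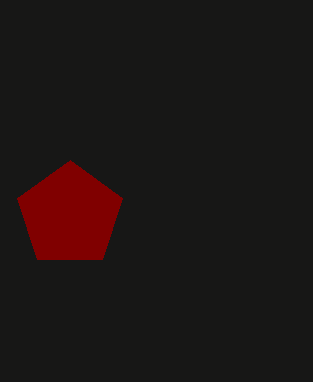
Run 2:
a = 70; b = 215; c = 55; col = 'maroon'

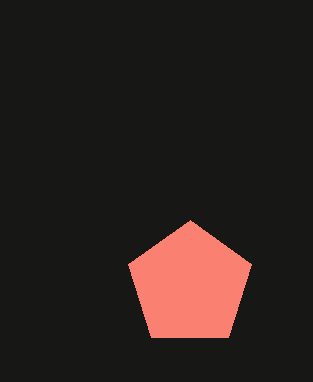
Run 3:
a = 190; b = 285; c = 65; col = 'salmon'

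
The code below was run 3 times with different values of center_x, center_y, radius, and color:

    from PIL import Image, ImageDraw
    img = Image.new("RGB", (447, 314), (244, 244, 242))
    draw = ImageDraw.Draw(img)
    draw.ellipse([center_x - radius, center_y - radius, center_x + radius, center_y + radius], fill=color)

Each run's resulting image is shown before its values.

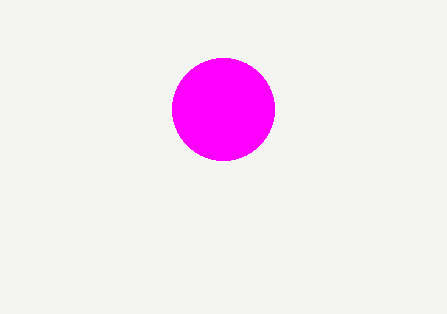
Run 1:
center_x = 223
center_y = 109
radius = 51
color = 'magenta'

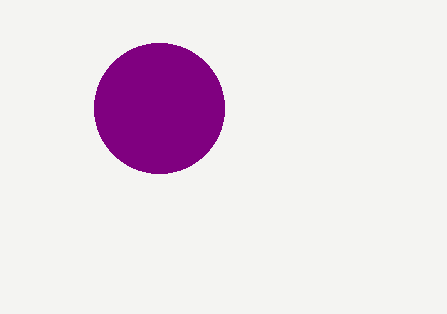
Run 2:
center_x = 159, center_y = 108, radius = 65, color = 'purple'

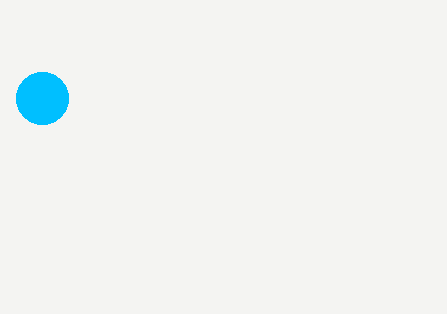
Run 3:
center_x = 42; center_y = 98; radius = 26; color = 'deepskyblue'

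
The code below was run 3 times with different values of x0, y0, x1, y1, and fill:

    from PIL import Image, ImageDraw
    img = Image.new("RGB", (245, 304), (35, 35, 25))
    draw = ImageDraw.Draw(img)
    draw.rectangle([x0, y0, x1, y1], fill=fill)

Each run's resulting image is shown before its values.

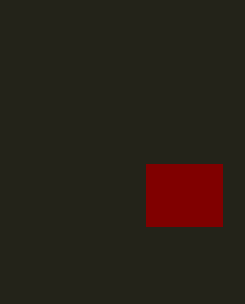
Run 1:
x0 = 146
y0 = 164
x1 = 222
y1 = 226
fill = 'maroon'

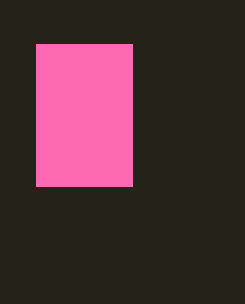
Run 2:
x0 = 36, y0 = 44, x1 = 132, y1 = 186, fill = 'hotpink'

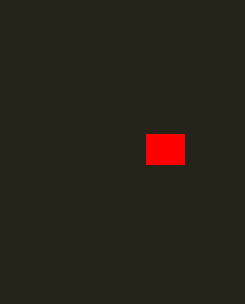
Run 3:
x0 = 146; y0 = 134; x1 = 184; y1 = 164; fill = 'red'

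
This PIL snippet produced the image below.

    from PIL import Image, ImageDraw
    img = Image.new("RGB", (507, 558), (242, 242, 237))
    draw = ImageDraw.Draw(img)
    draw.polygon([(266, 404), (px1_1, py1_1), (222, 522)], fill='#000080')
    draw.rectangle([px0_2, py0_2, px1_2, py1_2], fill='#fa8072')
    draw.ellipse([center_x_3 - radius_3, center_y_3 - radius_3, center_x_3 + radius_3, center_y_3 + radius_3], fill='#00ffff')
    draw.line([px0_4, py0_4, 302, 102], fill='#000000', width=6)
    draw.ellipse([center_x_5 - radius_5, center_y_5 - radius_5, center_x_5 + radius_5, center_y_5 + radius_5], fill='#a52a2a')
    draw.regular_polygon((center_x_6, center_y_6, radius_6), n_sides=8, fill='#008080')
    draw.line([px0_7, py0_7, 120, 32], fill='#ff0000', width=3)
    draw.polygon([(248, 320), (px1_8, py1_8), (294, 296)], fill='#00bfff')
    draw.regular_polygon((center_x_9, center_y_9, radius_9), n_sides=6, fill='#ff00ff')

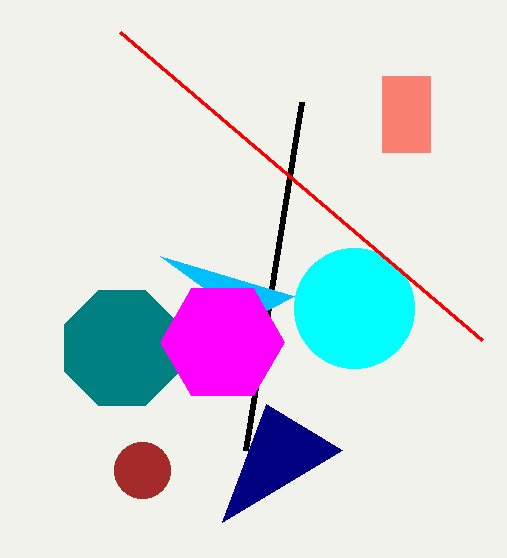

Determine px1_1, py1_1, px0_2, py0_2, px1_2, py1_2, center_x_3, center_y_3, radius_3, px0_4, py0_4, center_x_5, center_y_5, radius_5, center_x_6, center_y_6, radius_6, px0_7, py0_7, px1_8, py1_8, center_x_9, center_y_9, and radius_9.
px1_1 = 342; py1_1 = 450; px0_2 = 382; py0_2 = 76; px1_2 = 430; py1_2 = 152; center_x_3 = 354; center_y_3 = 308; radius_3 = 60; px0_4 = 246; py0_4 = 450; center_x_5 = 142; center_y_5 = 470; radius_5 = 28; center_x_6 = 122; center_y_6 = 348; radius_6 = 62; px0_7 = 482; py0_7 = 340; px1_8 = 160; py1_8 = 256; center_x_9 = 222; center_y_9 = 342; radius_9 = 62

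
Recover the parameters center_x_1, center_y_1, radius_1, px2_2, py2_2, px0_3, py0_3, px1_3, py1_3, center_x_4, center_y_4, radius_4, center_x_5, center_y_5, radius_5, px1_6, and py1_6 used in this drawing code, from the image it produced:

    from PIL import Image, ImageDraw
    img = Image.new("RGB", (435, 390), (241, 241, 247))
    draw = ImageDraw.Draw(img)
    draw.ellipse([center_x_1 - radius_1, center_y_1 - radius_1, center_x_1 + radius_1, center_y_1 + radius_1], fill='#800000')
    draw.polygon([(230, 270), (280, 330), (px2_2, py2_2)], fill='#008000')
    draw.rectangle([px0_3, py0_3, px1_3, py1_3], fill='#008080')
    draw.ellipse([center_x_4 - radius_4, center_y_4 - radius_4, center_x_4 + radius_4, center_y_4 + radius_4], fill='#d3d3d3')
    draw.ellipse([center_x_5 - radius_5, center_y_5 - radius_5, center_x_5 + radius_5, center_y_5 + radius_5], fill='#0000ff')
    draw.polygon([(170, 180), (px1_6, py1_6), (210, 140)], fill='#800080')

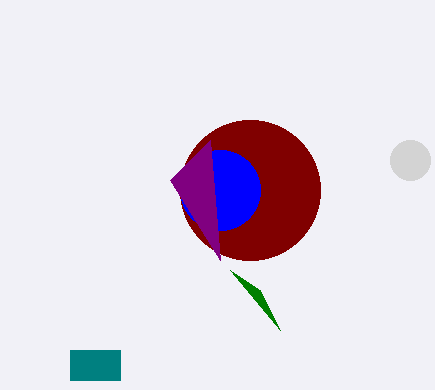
center_x_1 = 250
center_y_1 = 190
radius_1 = 70
px2_2 = 260
py2_2 = 290
px0_3 = 70
py0_3 = 350
px1_3 = 120
py1_3 = 380
center_x_4 = 410
center_y_4 = 160
radius_4 = 20
center_x_5 = 220
center_y_5 = 190
radius_5 = 40
px1_6 = 220
py1_6 = 260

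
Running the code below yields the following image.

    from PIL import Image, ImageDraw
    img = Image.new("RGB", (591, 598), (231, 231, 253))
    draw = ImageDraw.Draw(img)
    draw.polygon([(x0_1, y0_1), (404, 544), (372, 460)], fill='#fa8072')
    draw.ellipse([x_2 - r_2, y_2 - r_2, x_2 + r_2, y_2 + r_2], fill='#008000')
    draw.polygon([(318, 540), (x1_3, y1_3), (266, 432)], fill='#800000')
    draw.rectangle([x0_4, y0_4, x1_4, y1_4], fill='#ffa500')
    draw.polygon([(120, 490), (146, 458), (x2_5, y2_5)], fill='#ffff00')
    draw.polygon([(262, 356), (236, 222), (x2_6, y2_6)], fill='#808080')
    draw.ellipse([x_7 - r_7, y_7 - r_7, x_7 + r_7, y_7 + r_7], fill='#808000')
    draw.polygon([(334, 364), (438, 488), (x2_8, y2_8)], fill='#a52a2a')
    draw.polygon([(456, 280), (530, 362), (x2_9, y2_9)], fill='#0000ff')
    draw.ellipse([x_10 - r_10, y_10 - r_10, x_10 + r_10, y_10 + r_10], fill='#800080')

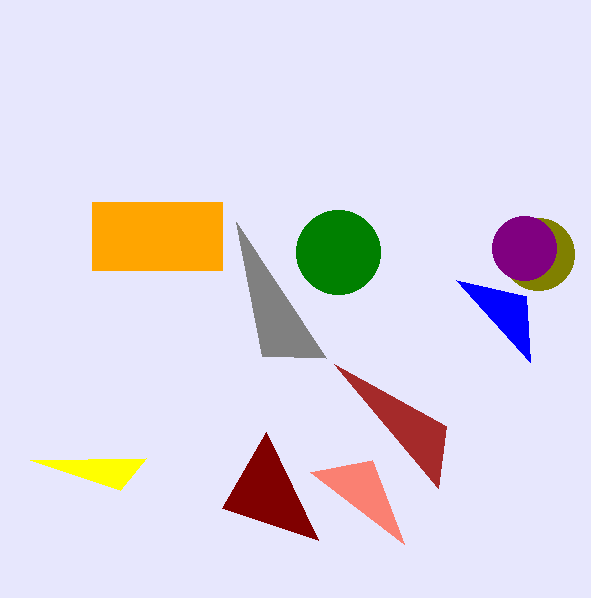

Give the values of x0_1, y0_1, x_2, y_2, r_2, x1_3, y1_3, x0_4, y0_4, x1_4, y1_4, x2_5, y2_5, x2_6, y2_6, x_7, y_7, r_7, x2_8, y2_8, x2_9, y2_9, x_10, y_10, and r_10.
x0_1 = 310, y0_1 = 472, x_2 = 338, y_2 = 252, r_2 = 42, x1_3 = 222, y1_3 = 508, x0_4 = 92, y0_4 = 202, x1_4 = 222, y1_4 = 270, x2_5 = 30, y2_5 = 460, x2_6 = 326, y2_6 = 358, x_7 = 538, y_7 = 254, r_7 = 36, x2_8 = 446, y2_8 = 426, x2_9 = 526, y2_9 = 296, x_10 = 524, y_10 = 248, r_10 = 32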